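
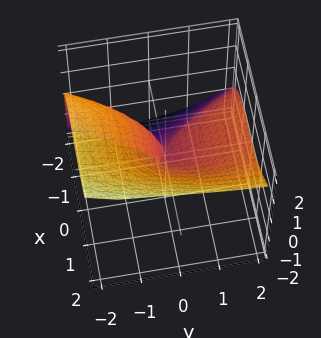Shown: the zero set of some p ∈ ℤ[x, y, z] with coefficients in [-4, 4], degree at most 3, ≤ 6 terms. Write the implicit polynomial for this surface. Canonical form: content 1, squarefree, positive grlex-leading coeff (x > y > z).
1. deg p = 3.
2. From the visible intercepts: one z-axis crossing is at z = 0; it meets the x-axis at x = 0 (among the integer gridlines); one y-axis crossing is at y = 0.
3. Together with the visible shape, these determine p as stated.

2*x^3 - y^2*z - 3*z^3 + 2*y^2 - 3*y*z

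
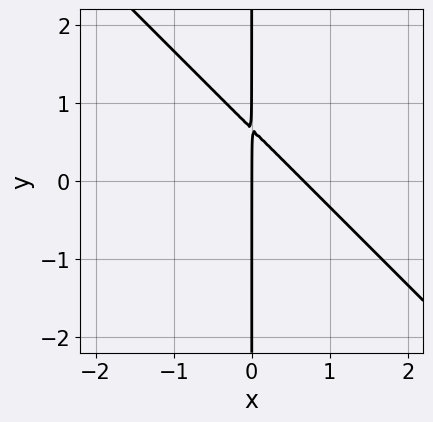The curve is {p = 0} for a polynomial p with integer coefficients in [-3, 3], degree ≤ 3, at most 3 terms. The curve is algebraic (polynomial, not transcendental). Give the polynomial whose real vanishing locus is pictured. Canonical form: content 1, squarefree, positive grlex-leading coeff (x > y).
1. deg p = 2. The shape is more complex than any degree-1 curve.
2. From the axis intercepts and sections: it crosses the x-axis at the gridline x = 0; the visible y-axis segment lies entirely on the curve.
3. Solving for integer coefficients yields p as stated.

3*x^2 + 3*x*y - 2*x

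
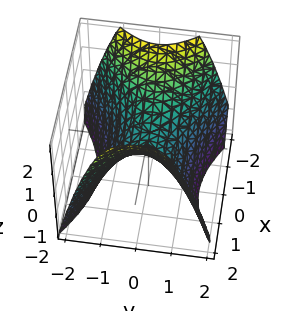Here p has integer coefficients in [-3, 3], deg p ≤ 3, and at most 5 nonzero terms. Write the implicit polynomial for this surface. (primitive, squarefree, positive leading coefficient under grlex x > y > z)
2*x^2 - 3*y^2 - 3*z

1. The degree is 2 — a hyperbolic paraboloid; a quadric.
2. Symmetries: mirror symmetry y ↦ −y ⇒ only even powers of y; the x ↦ −x reflection is a symmetry, so x appears only in even powers.
3. From the axis intercepts and sections: it meets the z-axis at z = 0 (among the integer gridlines); one y-axis crossing is at y = 0; it meets the x-axis at x = 0 (among the integer gridlines).
4. The integer polynomial consistent with all of this is the stated p.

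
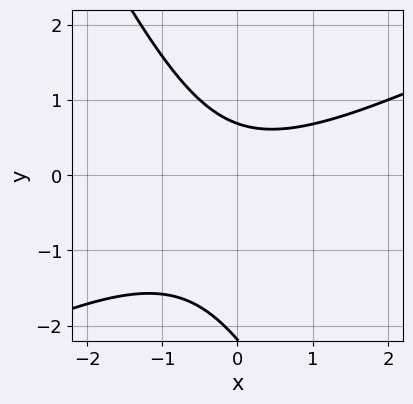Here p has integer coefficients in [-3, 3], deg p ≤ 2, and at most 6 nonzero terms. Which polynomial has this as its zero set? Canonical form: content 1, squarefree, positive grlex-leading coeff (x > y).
The degree is 2 — the shape is more complex than any degree-1 curve.
Checking where it meets the axes: no x-intercept at any integer in the box.
Together with the visible shape, these determine p as stated.

2*x^2 - 3*x*y - 2*y^2 - 3*y + 3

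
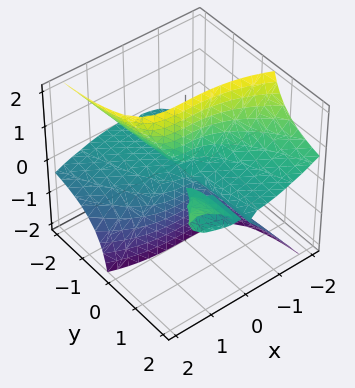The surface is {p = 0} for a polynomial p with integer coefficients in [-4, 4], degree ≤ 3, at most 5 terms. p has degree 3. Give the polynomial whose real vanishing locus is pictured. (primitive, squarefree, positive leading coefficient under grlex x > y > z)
x^3 - 3*x*y*z + 3*y*z^2

1. The picture has 3 separate pieces. Treating them together as one polynomial.
2. The degree is 3 — no degree-2 surface has this shape.
3. Checking where it meets the axes: it meets the x-axis at x = 0 (among the integer gridlines); the visible y-axis segment lies entirely on the surface; every point of the z-axis in the box is on the surface.
4. Putting this together gives p.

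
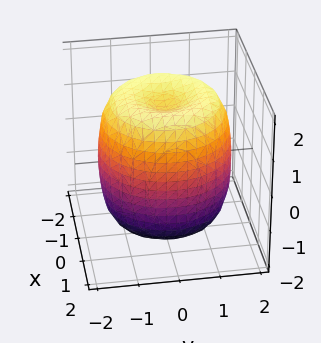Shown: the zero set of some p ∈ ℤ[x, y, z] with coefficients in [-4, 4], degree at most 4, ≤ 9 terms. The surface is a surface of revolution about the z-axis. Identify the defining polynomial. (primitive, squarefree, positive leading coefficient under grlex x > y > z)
1. deg p = 4. The shape is more complex than any degree-3 surface.
2. By symmetry, every cross-section ⟂ z is a circle, so x, y appear only via x² + y².
3. Against the integer gridlines: a circular section at z = 0 has radius between 1 and 2.
4. These observations pin down the coefficients.

x^4 + 2*x^2*y^2 + y^4 - 2*x^2 - 2*y^2 + z^2 - 2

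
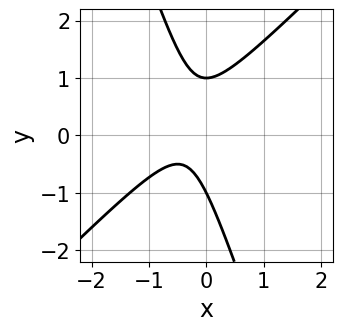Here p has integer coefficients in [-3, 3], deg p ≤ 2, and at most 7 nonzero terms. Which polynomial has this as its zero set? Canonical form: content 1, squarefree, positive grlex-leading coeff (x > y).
3*x^2 - 2*x*y - y^2 + 2*x + 1

deg p = 2. No degree-1 curve has this shape.
Observable constraints: the curve avoids every integer x-axis point in the box; the y-axis gridline crossings are at y ∈ {-1, 1}.
Putting this together gives p.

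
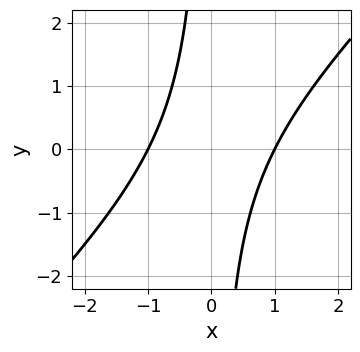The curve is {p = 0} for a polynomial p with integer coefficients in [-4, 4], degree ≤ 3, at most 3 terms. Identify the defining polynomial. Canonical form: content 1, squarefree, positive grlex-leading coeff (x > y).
x^2 - x*y - 1

(a) Degree: no degree-1 curve has this shape, so deg p = 2.
(b) From the axis intercepts and sections: among the integer gridlines, it crosses the x-axis at x ∈ {-1, 1}; it misses every integer gridline on the y-axis.
(c) Matching integer coefficients to the picture gives p.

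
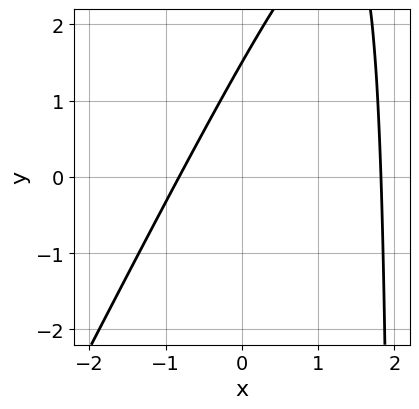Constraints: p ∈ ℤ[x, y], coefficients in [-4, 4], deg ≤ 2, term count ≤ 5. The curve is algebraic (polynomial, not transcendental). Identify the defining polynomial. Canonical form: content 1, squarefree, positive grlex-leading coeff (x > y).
1. deg p = 2. The shape is more complex than any degree-1 curve.
2. Solving for integer coefficients yields p as stated.

2*x^2 - x*y - 2*x + 2*y - 3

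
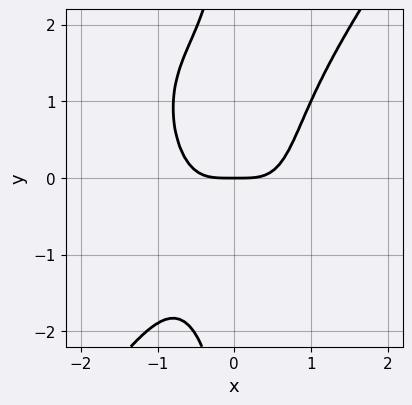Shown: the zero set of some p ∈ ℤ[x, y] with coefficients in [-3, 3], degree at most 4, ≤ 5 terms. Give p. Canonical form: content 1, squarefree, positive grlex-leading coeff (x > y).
1. Degree: no degree-3 curve has this shape, so deg p = 4.
2. Reading off the gridlines: it crosses the x-axis at the gridline x = 0; one y-axis crossing is at y = 0.
3. Solving for integer coefficients yields p as stated.

3*x^4 - x*y^3 - 2*y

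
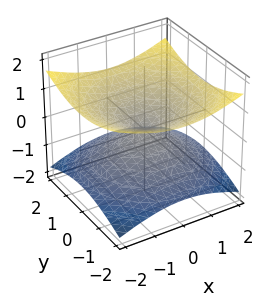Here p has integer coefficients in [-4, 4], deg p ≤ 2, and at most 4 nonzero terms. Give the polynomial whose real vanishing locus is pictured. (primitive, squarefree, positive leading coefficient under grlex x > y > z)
x^2 + y^2 - 3*z^2

(a) The degree is 2 — a double cone through the origin; a quadric.
(b) Symmetries: mirror symmetry z ↦ −z ⇒ only even powers of z; every cross-section ⟂ z is a circle, so x, y appear only via x² + y².
(c) Checking where it meets the axes: it meets the z-axis at z = 0 (among the integer gridlines); one y-axis crossing is at y = 0.
(d) Matching integer coefficients to the picture gives p.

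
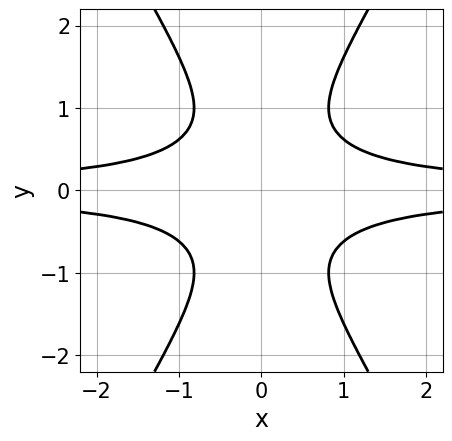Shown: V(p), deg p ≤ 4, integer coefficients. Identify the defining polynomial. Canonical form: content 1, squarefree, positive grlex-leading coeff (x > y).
Degree: no degree-3 curve has this shape, so deg p = 4.
Symmetries: it's symmetric under y → −y, forcing even powers of y; it's symmetric under x → −x, forcing even powers of x.
Reading off the gridlines: it misses every integer gridline on the y-axis; the curve avoids every integer x-axis point in the box.
Together with the visible shape, these determine p as stated.

3*x^2*y^2 - y^4 - 1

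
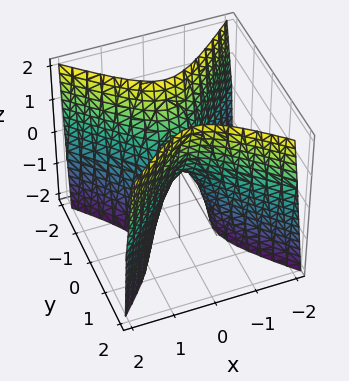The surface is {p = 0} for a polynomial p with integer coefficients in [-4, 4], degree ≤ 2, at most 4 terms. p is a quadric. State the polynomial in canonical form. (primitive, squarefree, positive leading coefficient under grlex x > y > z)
3*x^2 - 3*y^2 + z

First, degree: a saddle surface; a quadric, so deg p = 2.
Next, symmetries: the y ↦ −y reflection is a symmetry, so y appears only in even powers; the x ↦ −x reflection is a symmetry, so x appears only in even powers.
Next, checking where it meets the axes: it meets the y-axis at y = 0 (among the integer gridlines); one x-axis crossing is at x = 0.
Finally, fitting integer coefficients to these (and the overall shape) gives p.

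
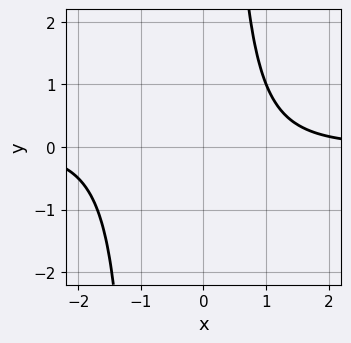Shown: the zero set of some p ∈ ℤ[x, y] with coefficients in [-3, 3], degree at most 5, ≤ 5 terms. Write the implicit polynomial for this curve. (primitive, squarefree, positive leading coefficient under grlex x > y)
x^3*y + x^2*y - 2

First, degree: a generic line meets the curve in up to 4 points, so deg p = 4.
Next, observable constraints: the curve avoids every integer y-axis point in the box; the curve avoids every integer x-axis point in the box.
Finally, these observations pin down the coefficients.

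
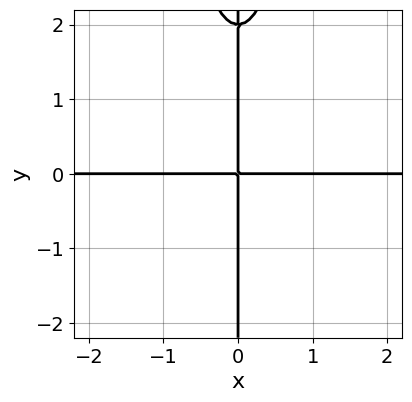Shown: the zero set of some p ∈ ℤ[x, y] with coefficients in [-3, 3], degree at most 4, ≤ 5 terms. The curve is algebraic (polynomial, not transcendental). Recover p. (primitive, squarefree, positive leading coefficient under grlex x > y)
(a) Degree: a generic line meets the curve in up to 4 points, so deg p = 4.
(b) From the visible intercepts: the visible y-axis segment lies entirely on the curve; every point of the x-axis in the box is on the curve.
(c) These observations pin down the coefficients.

3*x^3*y - x*y^2 + 2*x*y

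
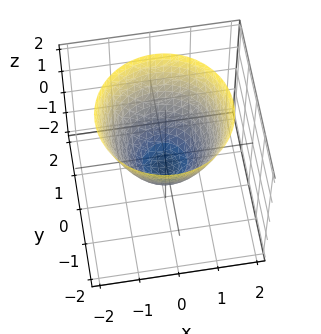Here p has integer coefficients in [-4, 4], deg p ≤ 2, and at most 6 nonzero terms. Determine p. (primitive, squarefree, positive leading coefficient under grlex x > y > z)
First, the degree is 2 — no degree-1 surface has this shape.
Next, symmetries: rotational symmetry about the z-axis ⇒ p depends on x, y only through x² + y².
Then, from the visible intercepts: a circular section at z = 2 has radius between 1 and 2.
Finally, the integer polynomial consistent with all of this is the stated p.

3*x^2 + 3*y^2 - 3*z - 2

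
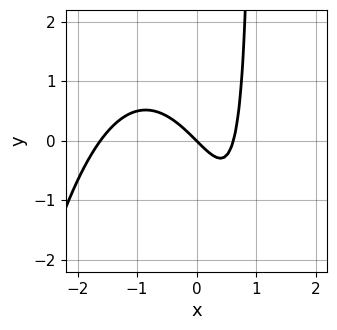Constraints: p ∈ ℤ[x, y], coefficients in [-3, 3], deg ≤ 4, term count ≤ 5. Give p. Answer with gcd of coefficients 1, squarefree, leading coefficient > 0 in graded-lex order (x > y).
x^3 + x^2 + x*y - x - y

(a) deg p = 3. No degree-2 curve has this shape.
(b) Checking where it meets the axes: one x-axis crossing is at x = 0; it crosses the y-axis at the gridline y = 0.
(c) Together with the visible shape, these determine p as stated.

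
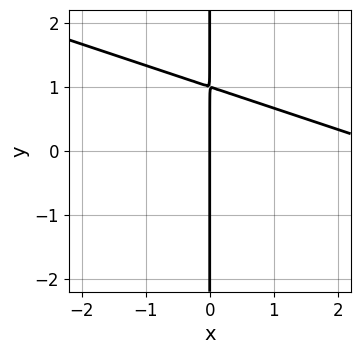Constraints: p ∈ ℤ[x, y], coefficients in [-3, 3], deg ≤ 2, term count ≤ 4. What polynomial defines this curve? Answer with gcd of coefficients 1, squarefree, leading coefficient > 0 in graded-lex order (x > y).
First, deg p = 2.
Then, from the axis intercepts and sections: it meets the x-axis at x = 0 (among the integer gridlines); the visible y-axis segment lies entirely on the curve.
Finally, matching integer coefficients to the picture gives p.

x^2 + 3*x*y - 3*x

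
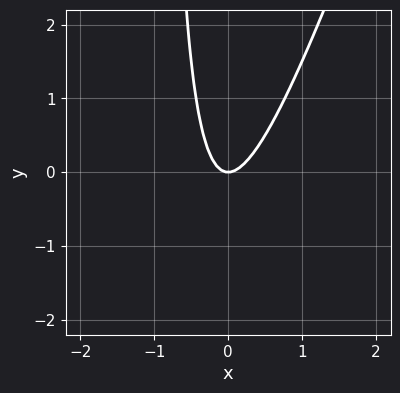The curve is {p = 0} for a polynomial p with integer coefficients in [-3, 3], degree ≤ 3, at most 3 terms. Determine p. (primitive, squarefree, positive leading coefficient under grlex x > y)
3*x^2 - x*y - y

The degree is 2 — no degree-1 curve has this shape.
Checking where it meets the axes: one x-axis crossing is at x = 0; one y-axis crossing is at y = 0.
These observations pin down the coefficients.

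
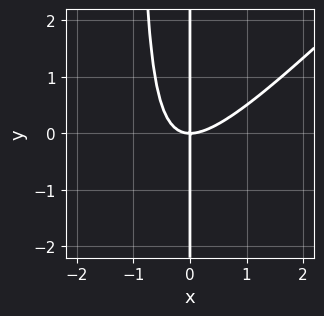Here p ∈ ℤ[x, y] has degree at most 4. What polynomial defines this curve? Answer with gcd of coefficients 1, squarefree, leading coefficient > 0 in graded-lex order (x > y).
1. deg p = 3. The shape is more complex than any degree-2 curve.
2. Reading off the gridlines: every point of the y-axis in the box is on the curve; it meets the x-axis at x = 0 (among the integer gridlines).
3. Solving for integer coefficients yields p as stated.

x^3 - x^2*y - x*y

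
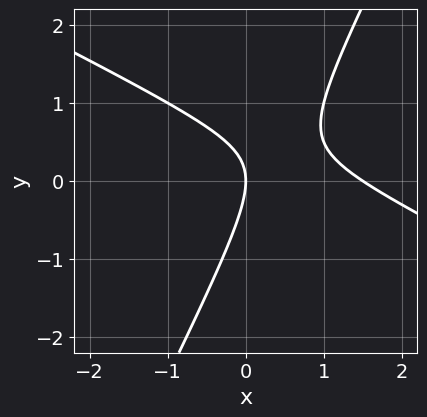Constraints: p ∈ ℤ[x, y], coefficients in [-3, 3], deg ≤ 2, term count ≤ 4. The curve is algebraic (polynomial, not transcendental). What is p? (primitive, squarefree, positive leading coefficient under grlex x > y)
deg p = 2. No degree-1 curve has this shape.
Checking where it meets the axes: one y-axis crossing is at y = 0; it meets the x-axis at x = 0 (among the integer gridlines).
Together with the visible shape, these determine p as stated.

2*x^2 + 3*x*y - 2*y^2 - 3*x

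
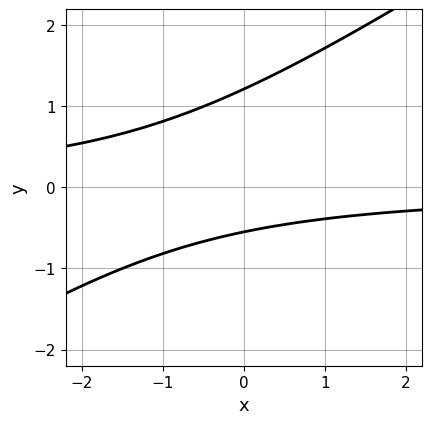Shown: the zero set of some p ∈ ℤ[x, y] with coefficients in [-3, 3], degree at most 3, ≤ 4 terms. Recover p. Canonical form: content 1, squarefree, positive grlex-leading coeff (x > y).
2*x*y - 3*y^2 + 2*y + 2

deg p = 2. A generic line meets the curve in up to 2 points.
Checking where it meets the axes: no x-intercept at any integer in the box.
Solving for integer coefficients yields p as stated.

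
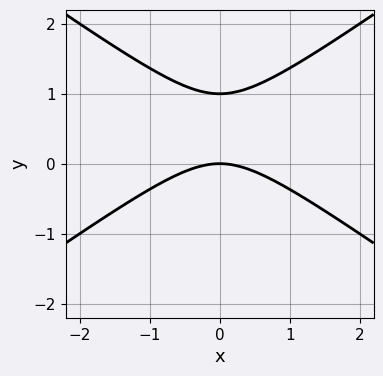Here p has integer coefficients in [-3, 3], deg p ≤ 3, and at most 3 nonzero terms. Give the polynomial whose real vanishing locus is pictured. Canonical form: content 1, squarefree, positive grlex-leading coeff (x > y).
First, degree: no degree-1 curve has this shape, so deg p = 2.
Then, symmetries: mirror symmetry x ↦ −x ⇒ only even powers of x.
Then, against the integer gridlines: among the integer gridlines, it crosses the y-axis at y ∈ {0, 1}; it meets the x-axis at x = 0 (among the integer gridlines).
Finally, solving for integer coefficients yields p as stated.

x^2 - 2*y^2 + 2*y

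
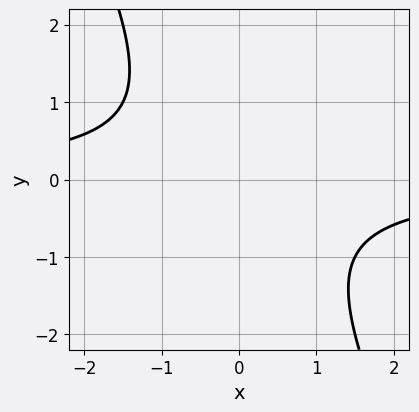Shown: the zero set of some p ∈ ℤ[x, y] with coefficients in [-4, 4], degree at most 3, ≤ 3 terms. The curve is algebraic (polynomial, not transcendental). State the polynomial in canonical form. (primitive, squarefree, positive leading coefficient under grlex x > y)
2*x*y + y^2 + 2

1. Degree: a generic line meets the curve in up to 2 points, so deg p = 2.
2. Checking where it meets the axes: no x-intercept at any integer in the box; no y-intercept at any integer in the box.
3. Putting this together gives p.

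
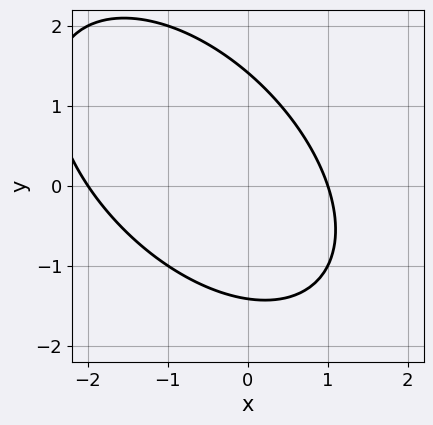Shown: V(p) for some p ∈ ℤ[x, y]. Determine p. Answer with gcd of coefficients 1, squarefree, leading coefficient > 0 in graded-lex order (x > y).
(a) deg p = 2. No degree-1 curve has this shape.
(b) Against the integer gridlines: among the integer gridlines, it crosses the x-axis at x ∈ {-2, 1}.
(c) These observations pin down the coefficients.

x^2 + x*y + y^2 + x - 2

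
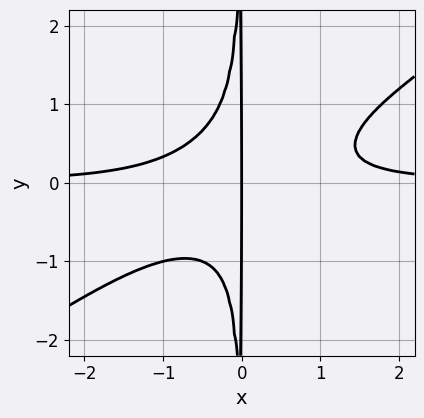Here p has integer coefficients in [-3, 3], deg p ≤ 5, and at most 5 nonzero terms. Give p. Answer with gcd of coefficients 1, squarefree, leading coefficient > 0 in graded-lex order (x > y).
2*x^3*y - 3*x^2*y^2 - x

1. The degree is 4 — no degree-3 curve has this shape.
2. Reading off the gridlines: the visible y-axis segment lies entirely on the curve; it crosses the x-axis at the gridline x = 0.
3. These observations pin down the coefficients.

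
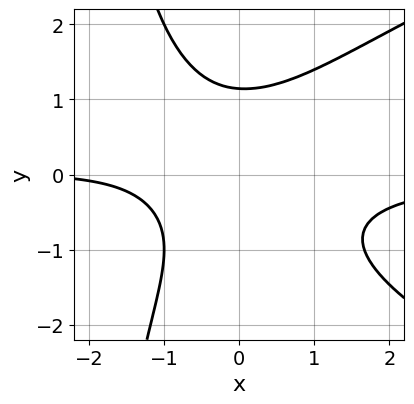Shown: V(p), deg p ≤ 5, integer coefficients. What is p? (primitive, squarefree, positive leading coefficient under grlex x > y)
1. The degree is 4 — a generic line meets the curve in up to 4 points.
2. Against the integer gridlines: the curve avoids every integer x-axis point in the box.
3. Solving for integer coefficients yields p as stated.

x*y^3 - 3*x^2*y + 2*y^3 - x - 3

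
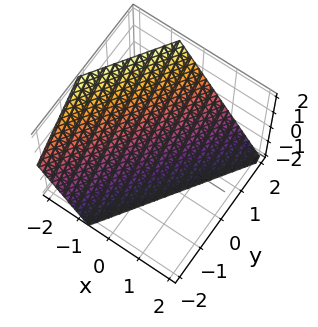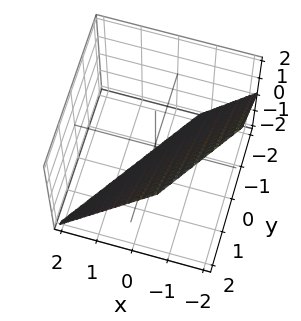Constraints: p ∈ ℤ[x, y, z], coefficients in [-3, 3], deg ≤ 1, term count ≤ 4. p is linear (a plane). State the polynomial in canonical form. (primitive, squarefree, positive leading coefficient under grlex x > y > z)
3*x - 2*y + 2*z + 2

First, the degree is 1 — every cross-section is a straight line — this is a plane.
Next, reading off the gridlines: it meets the y-axis at y = 1 (among the integer gridlines); one z-axis crossing is at z = -1.
Finally, matching integer coefficients to the picture gives p.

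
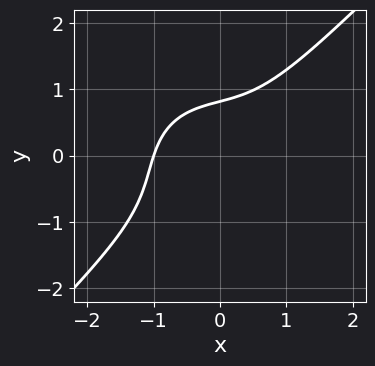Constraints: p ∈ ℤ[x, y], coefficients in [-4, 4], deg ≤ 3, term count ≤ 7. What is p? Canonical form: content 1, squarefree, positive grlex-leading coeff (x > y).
3*x^3 - 3*y^3 + 3*x*y - 2*y^2 + 3

1. Degree: no degree-2 curve has this shape, so deg p = 3.
2. Checking where it meets the axes: it crosses the x-axis at the gridline x = -1.
3. Fitting integer coefficients to these (and the overall shape) gives p.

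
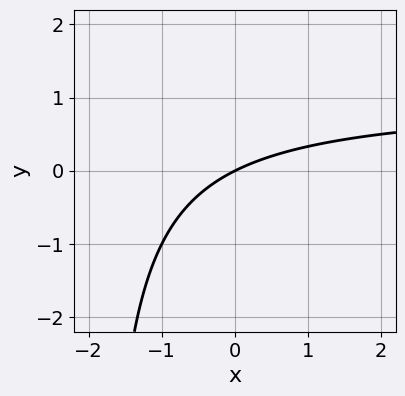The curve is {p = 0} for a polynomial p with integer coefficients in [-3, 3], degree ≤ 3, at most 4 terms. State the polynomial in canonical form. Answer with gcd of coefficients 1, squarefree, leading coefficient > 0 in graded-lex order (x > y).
x*y - x + 2*y

deg p = 2. No degree-1 curve has this shape.
Checking where it meets the axes: one y-axis crossing is at y = 0; it meets the x-axis at x = 0 (among the integer gridlines).
These observations pin down the coefficients.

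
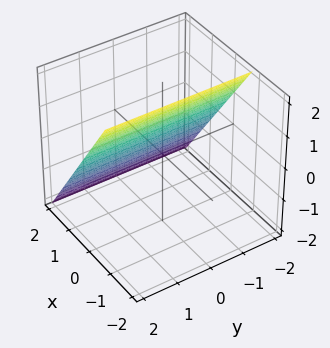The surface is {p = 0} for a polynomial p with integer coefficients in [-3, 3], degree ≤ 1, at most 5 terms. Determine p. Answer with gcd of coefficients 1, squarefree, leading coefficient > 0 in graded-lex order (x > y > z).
1. Degree: the surface is flat (a plane), so deg p = 1.
2. From the axis intercepts and sections: no y-intercept at any integer in the box; one z-axis crossing is at z = 1.
3. Putting this together gives p.

3*x + 2*z - 2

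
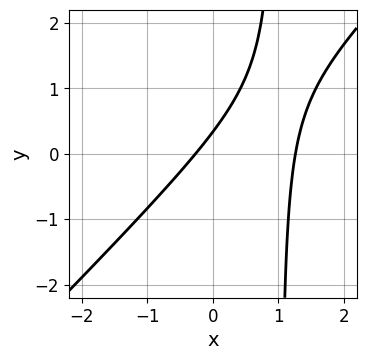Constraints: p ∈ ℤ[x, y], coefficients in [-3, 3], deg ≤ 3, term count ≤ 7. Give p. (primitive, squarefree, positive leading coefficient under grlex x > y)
First, the degree is 2 — the shape is more complex than any degree-1 curve.
Finally, the integer polynomial consistent with all of this is the stated p.

3*x^2 - 3*x*y - 3*x + 3*y - 1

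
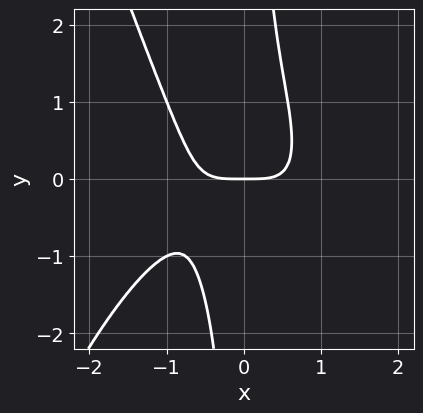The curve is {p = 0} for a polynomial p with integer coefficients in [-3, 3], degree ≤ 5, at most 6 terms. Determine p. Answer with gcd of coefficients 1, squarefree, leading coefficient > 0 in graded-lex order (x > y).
1. deg p = 4. The shape is more complex than any degree-3 curve.
2. Against the integer gridlines: it crosses the y-axis at the gridline y = 0; one x-axis crossing is at x = 0.
3. Together with the visible shape, these determine p as stated.

x^4 + x^2*y + x*y^2 - y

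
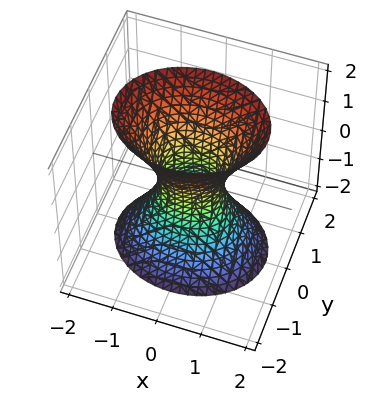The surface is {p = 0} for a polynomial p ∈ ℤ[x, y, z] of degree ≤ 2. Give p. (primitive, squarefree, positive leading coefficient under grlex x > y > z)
2*x^2 + 3*y^2 - z^2 - 1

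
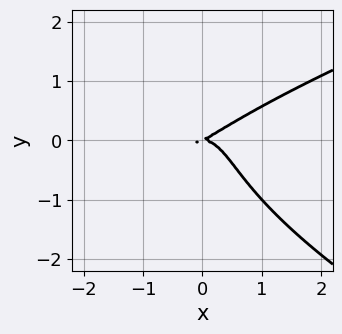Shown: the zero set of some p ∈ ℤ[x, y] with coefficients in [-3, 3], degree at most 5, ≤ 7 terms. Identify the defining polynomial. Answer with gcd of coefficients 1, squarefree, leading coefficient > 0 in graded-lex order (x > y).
The degree is 4 — a generic line meets the curve in up to 4 points.
Observable constraints: it crosses the x-axis at the gridline x = 0; one y-axis crossing is at y = 0.
Together with the visible shape, these determine p as stated.

2*y^4 - 2*x^3 + 3*x^2*y - x*y + 2*y^2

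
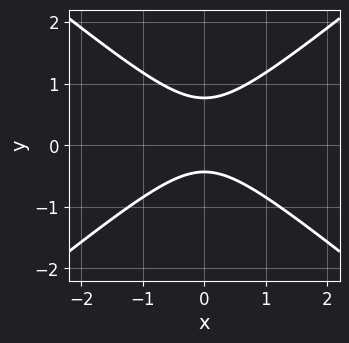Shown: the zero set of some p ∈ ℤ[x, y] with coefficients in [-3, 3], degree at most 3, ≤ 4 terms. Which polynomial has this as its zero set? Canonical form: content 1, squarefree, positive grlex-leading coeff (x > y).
2*x^2 - 3*y^2 + y + 1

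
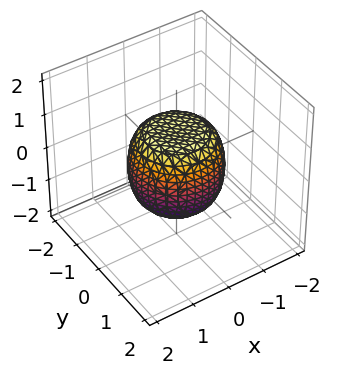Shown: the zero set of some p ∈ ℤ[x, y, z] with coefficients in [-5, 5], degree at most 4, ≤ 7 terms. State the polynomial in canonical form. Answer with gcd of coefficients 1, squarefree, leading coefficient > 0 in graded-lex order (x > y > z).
First, deg p = 4. The shape is more complex than any degree-3 surface.
Next, by symmetry, the z-axis is an axis of rotation, so x and y enter only as x² + y².
Next, against the integer gridlines: a circular section at z = 1 has radius between 0 and 1; the z-axis gridline crossings are at z ∈ {-1, 1}.
Finally, these observations pin down the coefficients.

2*x^4 + 4*x^2*y^2 + 2*y^4 - x^2 - y^2 + 2*z^2 - 2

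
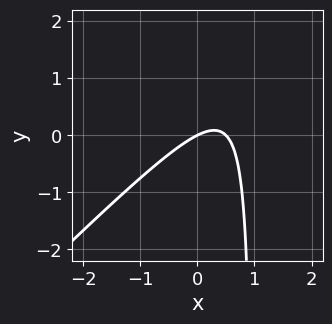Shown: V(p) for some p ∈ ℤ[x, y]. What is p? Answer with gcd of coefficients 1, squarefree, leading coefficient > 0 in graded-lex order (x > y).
2*x^2 - 2*x*y - x + 2*y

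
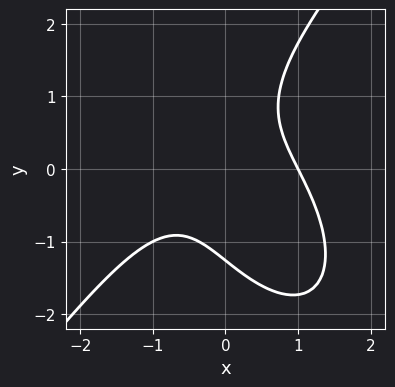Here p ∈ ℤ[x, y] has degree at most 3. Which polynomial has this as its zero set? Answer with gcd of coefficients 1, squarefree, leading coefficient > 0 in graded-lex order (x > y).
1. Degree: a generic line meets the curve in up to 3 points, so deg p = 3.
2. From the axis intercepts and sections: it crosses the x-axis at the gridline x = 1.
3. The integer polynomial consistent with all of this is the stated p.

2*x^3 - y^3 + 3*x*y - 2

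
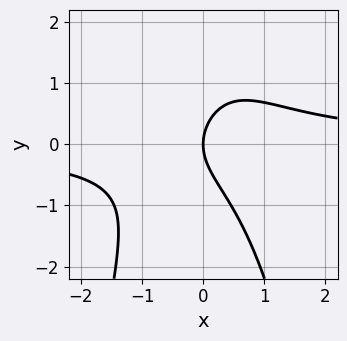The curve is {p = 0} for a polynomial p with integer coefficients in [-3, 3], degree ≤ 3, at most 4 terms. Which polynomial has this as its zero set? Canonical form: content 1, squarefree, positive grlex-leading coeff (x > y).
3*x^2*y + 2*y^2 - 3*x

(a) The degree is 3 — no degree-2 curve has this shape.
(b) Against the integer gridlines: it meets the x-axis at x = 0 (among the integer gridlines); it crosses the y-axis at the gridline y = 0.
(c) Assembling these constraints gives the stated polynomial.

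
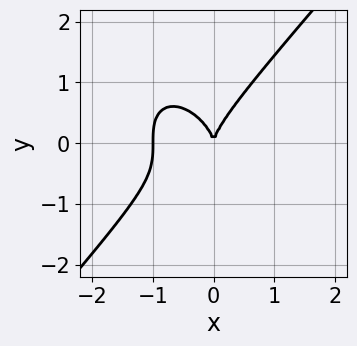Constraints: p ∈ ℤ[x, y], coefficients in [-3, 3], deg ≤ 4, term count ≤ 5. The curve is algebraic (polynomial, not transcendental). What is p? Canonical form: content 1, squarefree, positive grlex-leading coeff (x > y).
deg p = 3. The shape is more complex than any degree-2 curve.
From the visible intercepts: it meets the y-axis at y = 0 (among the integer gridlines); the x-axis gridline crossings are at x ∈ {-1, 0}.
Fitting integer coefficients to these (and the overall shape) gives p.

3*x^3 - 2*y^3 + 3*x^2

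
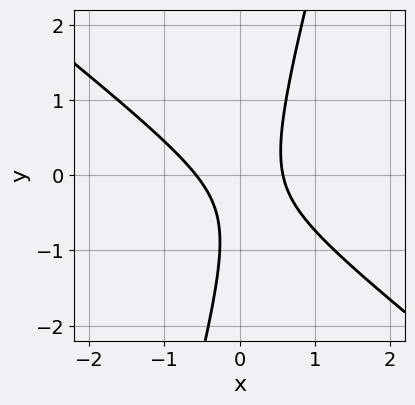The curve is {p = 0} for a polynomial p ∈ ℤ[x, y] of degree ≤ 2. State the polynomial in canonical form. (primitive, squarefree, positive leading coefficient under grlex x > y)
1. The degree is 2 — a generic line meets the curve in up to 2 points.
2. Reading off the gridlines: it misses every integer gridline on the y-axis.
3. Fitting integer coefficients to these (and the overall shape) gives p.

3*x^2 + 3*x*y - y^2 - y - 1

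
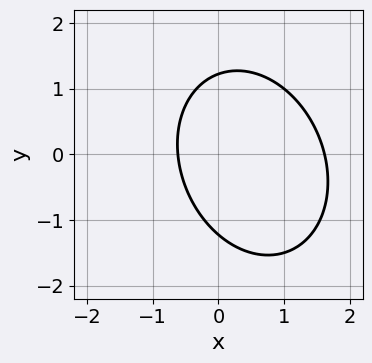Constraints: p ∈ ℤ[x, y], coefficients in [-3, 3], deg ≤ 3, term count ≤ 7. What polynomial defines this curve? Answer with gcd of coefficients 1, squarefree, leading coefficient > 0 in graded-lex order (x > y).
3*x^2 + x*y + 2*y^2 - 3*x - 3

(a) The degree is 2 — a generic line meets the curve in up to 2 points.
(b) Matching integer coefficients to the picture gives p.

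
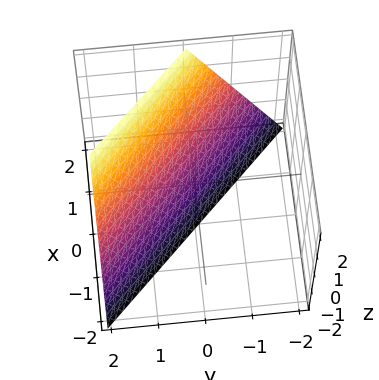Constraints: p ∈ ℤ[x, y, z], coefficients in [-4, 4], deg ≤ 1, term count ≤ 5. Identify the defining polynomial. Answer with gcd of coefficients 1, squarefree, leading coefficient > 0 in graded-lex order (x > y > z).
(a) deg p = 1. The surface is flat (a plane).
(b) From the visible intercepts: it meets the z-axis at z = -2 (among the integer gridlines); it meets the x-axis at x = 1 (among the integer gridlines); one y-axis crossing is at y = 1.
(c) Solving for integer coefficients yields p as stated.

2*x + 2*y - z - 2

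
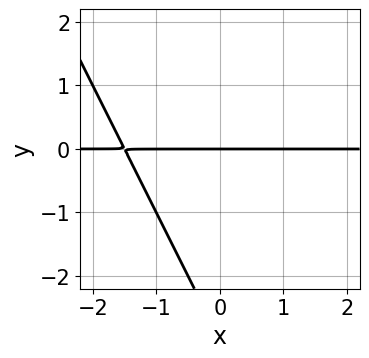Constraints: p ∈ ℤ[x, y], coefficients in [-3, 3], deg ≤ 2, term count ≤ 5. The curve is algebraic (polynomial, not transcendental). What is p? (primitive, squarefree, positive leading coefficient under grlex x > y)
2*x*y + y^2 + 3*y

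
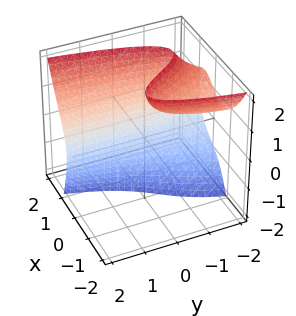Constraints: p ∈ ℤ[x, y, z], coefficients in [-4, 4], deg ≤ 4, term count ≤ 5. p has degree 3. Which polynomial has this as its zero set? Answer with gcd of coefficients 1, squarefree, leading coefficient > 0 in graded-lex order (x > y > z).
3*x^3 - y*z^2 - 3*x*z - 2

First, the degree is 3 — no degree-2 surface has this shape.
Next, reading off the gridlines: no y-intercept at any integer in the box; no z-intercept at any integer in the box.
Finally, the integer polynomial consistent with all of this is the stated p.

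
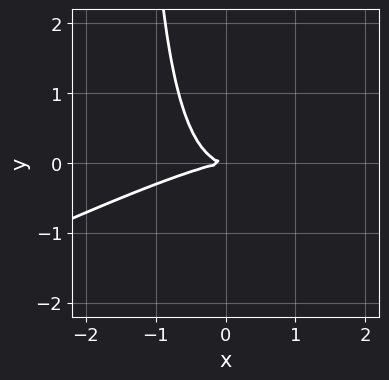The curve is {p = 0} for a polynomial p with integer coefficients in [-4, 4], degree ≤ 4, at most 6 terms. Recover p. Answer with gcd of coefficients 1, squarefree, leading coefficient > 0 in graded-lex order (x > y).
x^3 - 3*x^2*y + 2*x*y^2 + 3*y^2

1. Degree: a generic line meets the curve in up to 3 points, so deg p = 3.
2. Observable constraints: one y-axis crossing is at y = 0; it crosses the x-axis at the gridline x = 0.
3. Putting this together gives p.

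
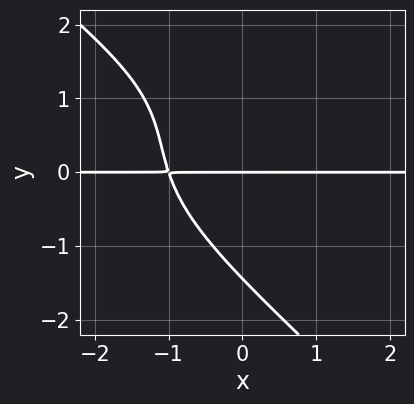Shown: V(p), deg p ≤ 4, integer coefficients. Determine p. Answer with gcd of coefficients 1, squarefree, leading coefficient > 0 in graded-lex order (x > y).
x*y^3 + y^4 - x*y^2 + 3*x*y + 3*y

1. The degree is 4 — a generic line meets the curve in up to 4 points.
2. Reading off the gridlines: it meets the y-axis at y = 0 (among the integer gridlines); every point of the x-axis in the box is on the curve.
3. These observations pin down the coefficients.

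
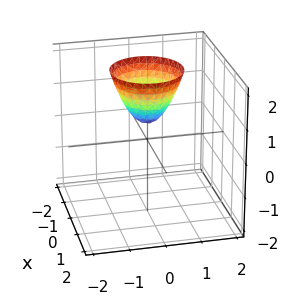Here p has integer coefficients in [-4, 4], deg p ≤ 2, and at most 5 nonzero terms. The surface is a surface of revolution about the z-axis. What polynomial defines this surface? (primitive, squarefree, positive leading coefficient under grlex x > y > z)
Degree: the shape is more complex than any degree-1 surface, so deg p = 2.
By symmetry, the z-axis is an axis of rotation, so x and y enter only as x² + y².
From the axis intercepts and sections: no x-intercept at any integer in the box; the surface avoids every integer y-axis point in the box; a circular section at z = 1 has radius between 0 and 1.
Solving for integer coefficients yields p as stated.

3*x^2 + 3*y^2 - 2*z + 1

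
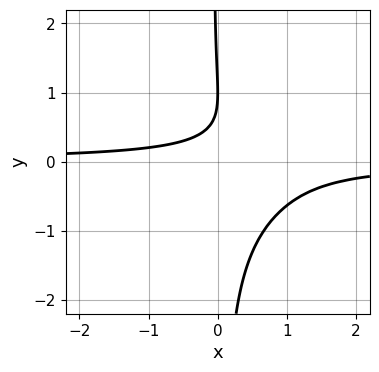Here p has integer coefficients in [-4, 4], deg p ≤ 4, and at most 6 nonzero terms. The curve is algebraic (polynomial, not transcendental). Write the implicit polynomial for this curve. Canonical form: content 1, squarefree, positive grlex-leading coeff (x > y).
3*x*y^3 + 3*x*y + y^2 - 2*y + 1

(a) The degree is 4 — the shape is more complex than any degree-3 curve.
(b) Observable constraints: it crosses the y-axis at the gridline y = 1; the curve avoids every integer x-axis point in the box.
(c) Assembling these constraints gives the stated polynomial.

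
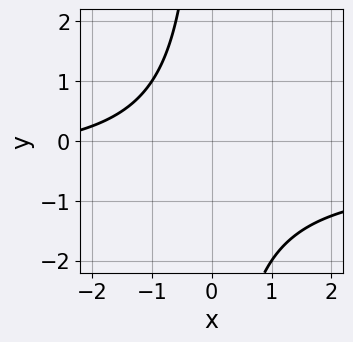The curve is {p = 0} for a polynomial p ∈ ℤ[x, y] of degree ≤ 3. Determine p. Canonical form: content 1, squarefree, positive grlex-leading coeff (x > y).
2*x*y + x + 3

Degree: no degree-1 curve has this shape, so deg p = 2.
Checking where it meets the axes: it misses every integer gridline on the y-axis; no x-intercept at any integer in the box.
Solving for integer coefficients yields p as stated.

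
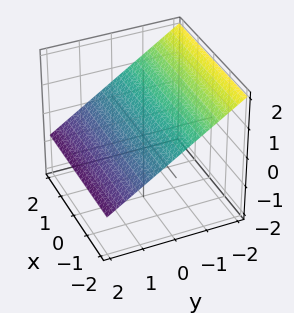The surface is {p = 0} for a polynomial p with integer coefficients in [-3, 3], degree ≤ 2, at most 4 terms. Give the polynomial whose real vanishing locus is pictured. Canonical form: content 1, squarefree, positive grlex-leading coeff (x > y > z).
2*y + 3*z - 2

First, degree: every cross-section is a straight line — this is a plane, so deg p = 1.
Next, checking where it meets the axes: no x-intercept at any integer in the box; one y-axis crossing is at y = 1.
Finally, matching integer coefficients to the picture gives p.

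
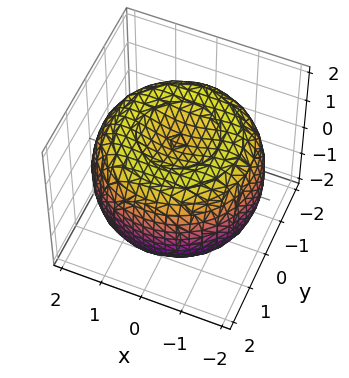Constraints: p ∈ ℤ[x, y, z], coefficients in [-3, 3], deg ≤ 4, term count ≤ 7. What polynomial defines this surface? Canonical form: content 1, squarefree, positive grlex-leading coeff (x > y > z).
x^4 + 2*x^2*y^2 + y^4 - 3*x^2 - 3*y^2 + 3*z^2 - 3

1. The degree is 4 — a generic line meets the surface in up to 4 points.
2. Symmetry: the surface is invariant under rotation about z: p = q(x² + y², z).
3. From the visible intercepts: among the integer gridlines, it crosses the z-axis at z ∈ {-1, 1}; a circular section at z = 0 has radius between 1 and 2.
4. Solving for integer coefficients yields p as stated.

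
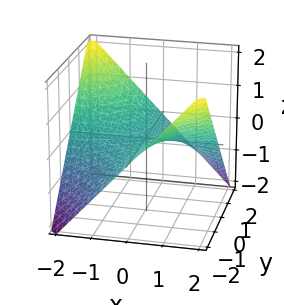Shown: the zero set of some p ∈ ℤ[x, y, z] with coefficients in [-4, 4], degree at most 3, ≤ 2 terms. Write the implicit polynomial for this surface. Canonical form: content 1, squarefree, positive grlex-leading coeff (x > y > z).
(a) Degree: a hyperbolic paraboloid; a quadric, so deg p = 2.
(b) From the axis intercepts and sections: it meets the z-axis at z = 0 (among the integer gridlines); every point of the y-axis in the box is on the surface; the visible x-axis segment lies entirely on the surface.
(c) Putting this together gives p.

x*y + 2*z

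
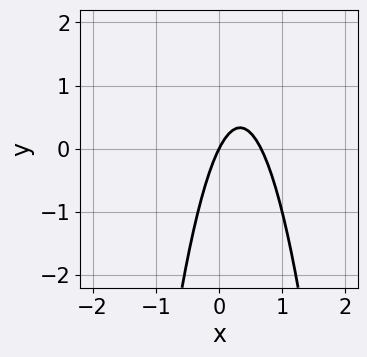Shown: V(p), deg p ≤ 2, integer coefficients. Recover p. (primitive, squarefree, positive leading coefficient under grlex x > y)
3*x^2 - 2*x + y

(a) deg p = 2. No degree-1 curve has this shape.
(b) Against the integer gridlines: it meets the x-axis at x = 0 (among the integer gridlines); it meets the y-axis at y = 0 (among the integer gridlines).
(c) Assembling these constraints gives the stated polynomial.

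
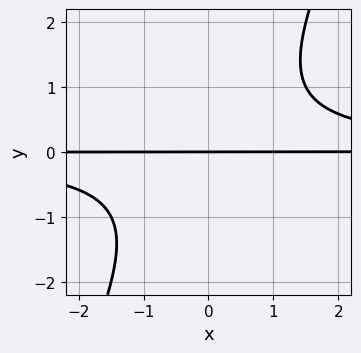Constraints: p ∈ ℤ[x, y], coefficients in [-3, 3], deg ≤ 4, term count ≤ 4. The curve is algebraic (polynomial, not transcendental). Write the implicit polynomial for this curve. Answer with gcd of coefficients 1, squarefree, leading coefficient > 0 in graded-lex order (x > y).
(a) deg p = 3. The shape is more complex than any degree-2 curve.
(b) Observable constraints: one y-axis crossing is at y = 0; the visible x-axis segment lies entirely on the curve.
(c) Fitting integer coefficients to these (and the overall shape) gives p.

2*x*y^2 - y^3 - 2*y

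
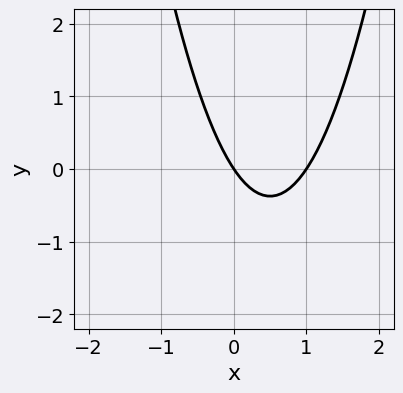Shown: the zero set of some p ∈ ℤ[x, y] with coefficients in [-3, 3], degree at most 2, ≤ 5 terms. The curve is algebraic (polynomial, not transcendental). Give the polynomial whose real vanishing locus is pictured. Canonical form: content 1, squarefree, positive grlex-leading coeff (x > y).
3*x^2 - 3*x - 2*y

Degree: the shape is more complex than any degree-1 curve, so deg p = 2.
From the axis intercepts and sections: among the integer gridlines, it crosses the x-axis at x ∈ {0, 1}; it crosses the y-axis at the gridline y = 0.
Solving for integer coefficients yields p as stated.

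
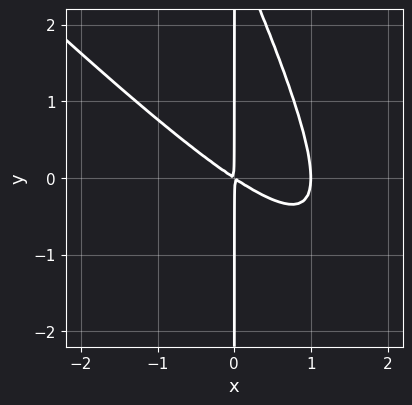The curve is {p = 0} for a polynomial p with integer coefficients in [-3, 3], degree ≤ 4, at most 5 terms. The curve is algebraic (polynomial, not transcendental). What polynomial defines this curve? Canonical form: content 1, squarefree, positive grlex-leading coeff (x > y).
deg p = 3. No degree-2 curve has this shape.
Observable constraints: it meets the x-axis at x = 1 (among the integer gridlines); every point of the y-axis in the box is on the curve.
Assembling these constraints gives the stated polynomial.

2*x^3 + 3*x^2*y + x*y^2 - 2*x^2 - 3*x*y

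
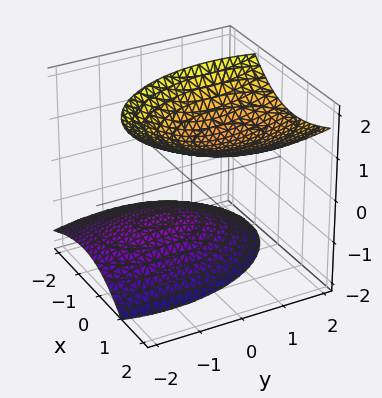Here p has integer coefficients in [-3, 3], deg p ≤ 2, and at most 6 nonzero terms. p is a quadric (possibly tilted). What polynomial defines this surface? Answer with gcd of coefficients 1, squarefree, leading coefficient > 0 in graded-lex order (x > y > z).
2*x^2 - 2*x*z + y^2 - y*z - 2*z^2 + 3

(a) There are 2 components. Treating them together as one polynomial.
(b) deg p = 2. The shape is more complex than any degree-1 surface.
(c) Observable constraints: it misses every integer gridline on the x-axis; the surface avoids every integer y-axis point in the box.
(d) Together with the visible shape, these determine p as stated.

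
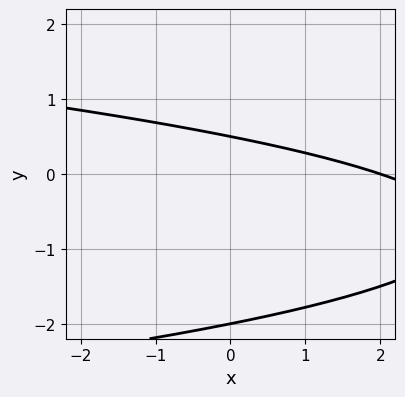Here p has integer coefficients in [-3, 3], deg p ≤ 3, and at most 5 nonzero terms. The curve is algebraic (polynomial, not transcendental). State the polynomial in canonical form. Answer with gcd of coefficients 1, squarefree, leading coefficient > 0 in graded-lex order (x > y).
First, deg p = 2. No degree-1 curve has this shape.
Next, from the axis intercepts and sections: it meets the x-axis at x = 2 (among the integer gridlines); one y-axis crossing is at y = -2.
Finally, putting this together gives p.

2*y^2 + x + 3*y - 2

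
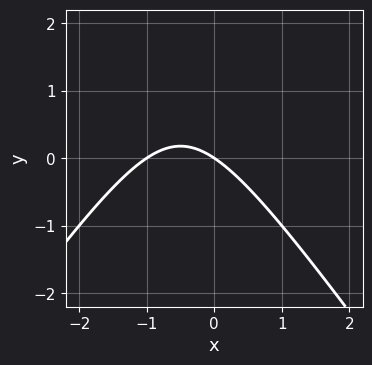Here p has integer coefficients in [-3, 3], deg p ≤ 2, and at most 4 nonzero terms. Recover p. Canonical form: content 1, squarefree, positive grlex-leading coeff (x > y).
(a) Degree: the shape is more complex than any degree-1 curve, so deg p = 2.
(b) Against the integer gridlines: among the integer gridlines, it crosses the x-axis at x ∈ {-1, 0}; one y-axis crossing is at y = 0.
(c) Solving for integer coefficients yields p as stated.

2*x^2 - y^2 + 2*x + 3*y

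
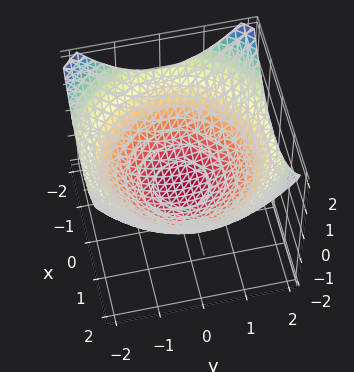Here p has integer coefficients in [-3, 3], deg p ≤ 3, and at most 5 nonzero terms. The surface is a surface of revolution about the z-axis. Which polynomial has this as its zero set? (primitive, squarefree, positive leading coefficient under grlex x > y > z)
1. The degree is 2 — no degree-1 surface has this shape.
2. Symmetry: every cross-section ⟂ z is a circle, so x, y appear only via x² + y².
3. Reading off the gridlines: a circular section at z = 0 has radius between 1 and 2.
4. Putting this together gives p.

x^2 + y^2 - 3*z - 2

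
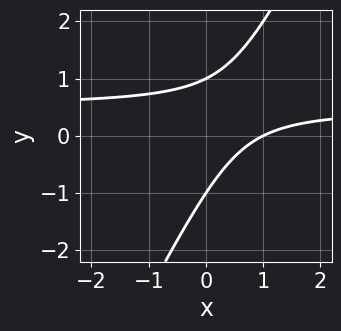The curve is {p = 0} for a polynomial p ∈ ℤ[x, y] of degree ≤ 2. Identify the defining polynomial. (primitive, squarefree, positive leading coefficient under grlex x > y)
2*x*y - y^2 - x + 1

deg p = 2. The shape is more complex than any degree-1 curve.
From the visible intercepts: it meets the x-axis at x = 1 (among the integer gridlines); the y-axis gridline crossings are at y ∈ {-1, 1}.
Assembling these constraints gives the stated polynomial.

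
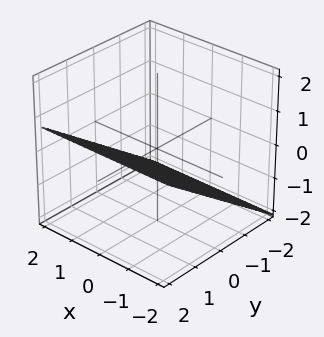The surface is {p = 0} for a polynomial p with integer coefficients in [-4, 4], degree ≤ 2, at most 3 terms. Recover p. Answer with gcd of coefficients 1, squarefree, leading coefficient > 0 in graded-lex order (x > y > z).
2*y - 3*z - 2

1. Degree: every cross-section is a straight line — this is a plane, so deg p = 1.
2. Against the integer gridlines: it misses every integer gridline on the x-axis; one y-axis crossing is at y = 1.
3. These observations pin down the coefficients.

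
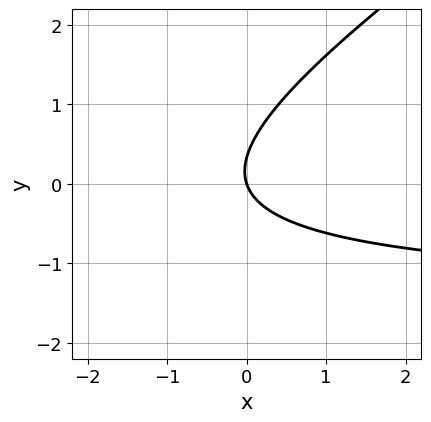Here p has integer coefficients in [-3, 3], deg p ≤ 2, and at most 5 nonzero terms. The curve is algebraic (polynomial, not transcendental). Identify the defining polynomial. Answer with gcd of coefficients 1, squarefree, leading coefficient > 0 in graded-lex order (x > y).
2*x*y - 3*y^2 + 3*x + y

1. The degree is 2 — the shape is more complex than any degree-1 curve.
2. Observable constraints: one y-axis crossing is at y = 0; it meets the x-axis at x = 0 (among the integer gridlines).
3. These observations pin down the coefficients.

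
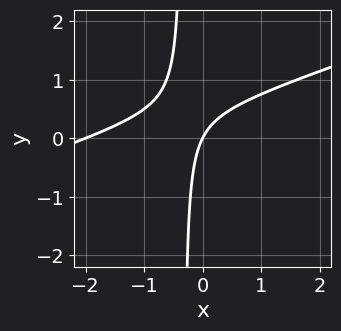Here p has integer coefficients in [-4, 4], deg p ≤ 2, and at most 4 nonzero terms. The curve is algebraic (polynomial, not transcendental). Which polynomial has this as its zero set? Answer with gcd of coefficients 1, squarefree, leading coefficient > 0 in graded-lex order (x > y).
x^2 - 3*x*y + 2*x - y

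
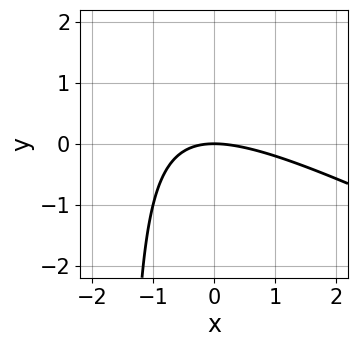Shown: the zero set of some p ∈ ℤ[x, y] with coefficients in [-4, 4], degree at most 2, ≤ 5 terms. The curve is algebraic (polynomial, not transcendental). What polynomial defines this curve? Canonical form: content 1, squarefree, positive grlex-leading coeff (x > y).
First, the degree is 2 — a generic line meets the curve in up to 2 points.
Then, checking where it meets the axes: it meets the y-axis at y = 0 (among the integer gridlines); it meets the x-axis at x = 0 (among the integer gridlines).
Finally, solving for integer coefficients yields p as stated.

x^2 + 2*x*y + 3*y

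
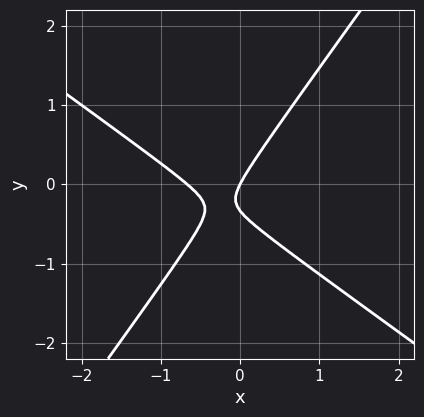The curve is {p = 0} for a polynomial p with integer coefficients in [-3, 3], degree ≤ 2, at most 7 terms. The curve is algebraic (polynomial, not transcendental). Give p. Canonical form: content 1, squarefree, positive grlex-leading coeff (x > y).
(a) deg p = 2.
(b) Observable constraints: it meets the y-axis at y = 0 (among the integer gridlines); it crosses the x-axis at the gridline x = 0.
(c) Assembling these constraints gives the stated polynomial.

3*x^2 + 2*x*y - 3*y^2 + 2*x - y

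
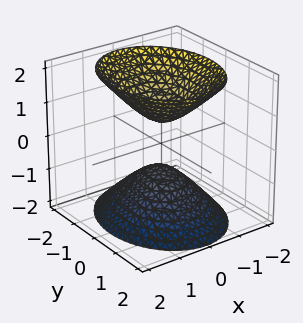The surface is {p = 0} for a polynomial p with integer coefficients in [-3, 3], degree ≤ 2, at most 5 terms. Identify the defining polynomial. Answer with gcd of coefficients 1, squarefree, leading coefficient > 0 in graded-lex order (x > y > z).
3*x^2 + 2*y^2 - 2*z^2 + 1

(a) I count 2 distinct pieces. They look like related sheets of one shape, so recover p as a whole.
(b) Degree: two sheets facing apart; a quadric, so deg p = 2.
(c) Symmetries: it's symmetric under z → −z, forcing even powers of z; it's symmetric under y → −y, forcing even powers of y; the x ↦ −x reflection is a symmetry, so x appears only in even powers.
(d) From the axis intercepts and sections: the surface avoids every integer y-axis point in the box; no x-intercept at any integer in the box.
(e) The integer polynomial consistent with all of this is the stated p.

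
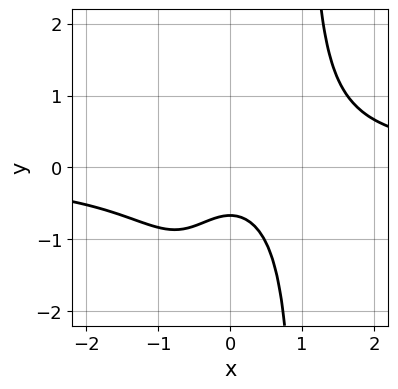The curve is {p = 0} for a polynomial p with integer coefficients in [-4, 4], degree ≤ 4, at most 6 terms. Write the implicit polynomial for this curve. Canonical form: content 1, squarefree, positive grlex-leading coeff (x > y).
3*x^3*y - 3*x^2 - 3*y - 2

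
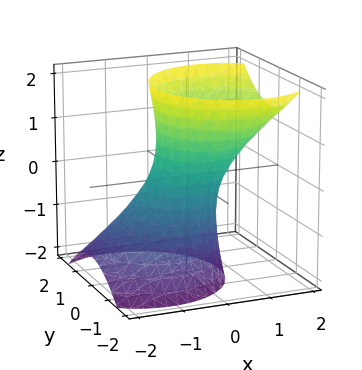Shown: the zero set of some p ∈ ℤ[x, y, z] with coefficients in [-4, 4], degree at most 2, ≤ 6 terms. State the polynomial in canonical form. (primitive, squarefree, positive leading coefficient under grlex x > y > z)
1. deg p = 2. The shape is more complex than any degree-1 surface.
2. From the visible intercepts: it misses every integer gridline on the z-axis.
3. Matching integer coefficients to the picture gives p.

3*x^2 - 3*x*z + 3*y^2 - z^2 - 2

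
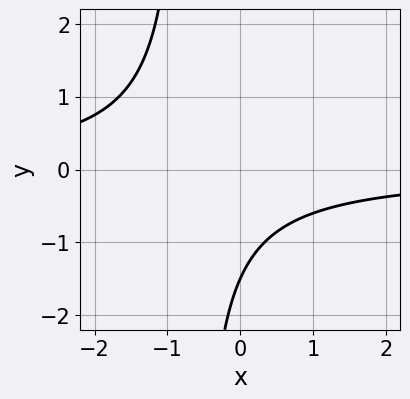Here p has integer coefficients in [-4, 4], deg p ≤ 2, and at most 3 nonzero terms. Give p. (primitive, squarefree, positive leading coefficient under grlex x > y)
deg p = 2. A generic line meets the curve in up to 2 points.
Observable constraints: the curve avoids every integer x-axis point in the box.
These observations pin down the coefficients.

3*x*y + 2*y + 3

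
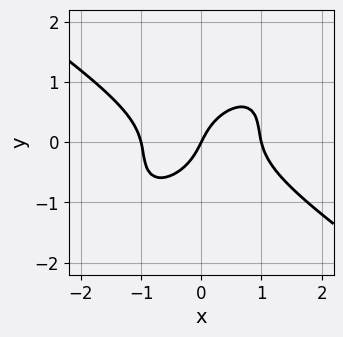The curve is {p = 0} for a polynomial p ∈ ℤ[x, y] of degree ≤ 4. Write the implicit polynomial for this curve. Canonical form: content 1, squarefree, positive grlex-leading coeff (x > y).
2*x^3 - 2*x*y^2 + 3*y^3 - 2*x + y

Degree: no degree-2 curve has this shape, so deg p = 3.
From the visible intercepts: among the integer gridlines, it crosses the x-axis at x ∈ {-1, 0, 1}; it crosses the y-axis at the gridline y = 0.
The integer polynomial consistent with all of this is the stated p.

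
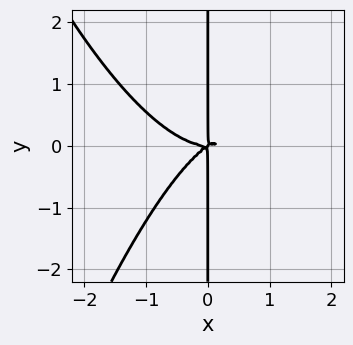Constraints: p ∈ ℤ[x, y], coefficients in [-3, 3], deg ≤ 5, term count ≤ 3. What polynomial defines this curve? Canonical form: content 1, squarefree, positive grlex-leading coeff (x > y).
2*x^4 - 2*x^2*y + 3*x*y^2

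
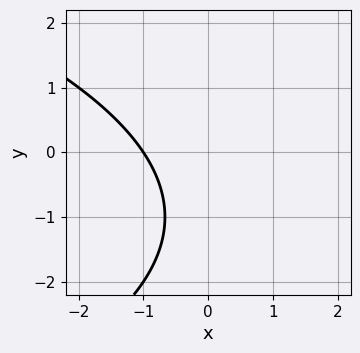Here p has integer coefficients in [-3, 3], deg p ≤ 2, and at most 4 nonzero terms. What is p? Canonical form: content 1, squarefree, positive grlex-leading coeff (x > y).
Degree: the shape is more complex than any degree-1 curve, so deg p = 2.
Checking where it meets the axes: it crosses the x-axis at the gridline x = -1; no y-intercept at any integer in the box.
Together with the visible shape, these determine p as stated.

y^2 + 3*x + 2*y + 3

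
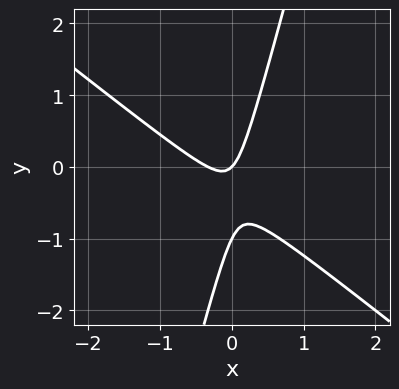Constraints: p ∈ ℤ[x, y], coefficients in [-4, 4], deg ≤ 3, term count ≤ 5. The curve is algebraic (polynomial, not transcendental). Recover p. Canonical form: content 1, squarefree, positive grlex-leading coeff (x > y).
(a) The degree is 2 — no degree-1 curve has this shape.
(b) Against the integer gridlines: one x-axis crossing is at x = 0; the y-axis gridline crossings are at y ∈ {-1, 0}.
(c) Fitting integer coefficients to these (and the overall shape) gives p.

3*x^2 + 3*x*y - y^2 + x - y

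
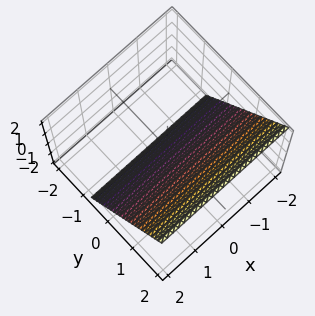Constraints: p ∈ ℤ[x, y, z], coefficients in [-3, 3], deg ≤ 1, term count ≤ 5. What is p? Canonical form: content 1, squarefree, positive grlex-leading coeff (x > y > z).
1. The degree is 1 — the surface is flat (a plane).
2. Checking where it meets the axes: it crosses the z-axis at the gridline z = -1; no x-intercept at any integer in the box.
3. Putting this together gives p.

3*y - 2*z - 2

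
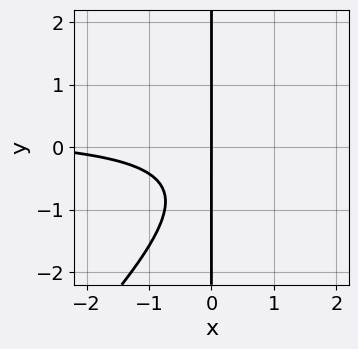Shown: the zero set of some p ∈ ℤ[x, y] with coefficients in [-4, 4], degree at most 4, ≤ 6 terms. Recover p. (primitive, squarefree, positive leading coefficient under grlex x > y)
3*x^2*y - 3*x*y^2 - x^2 - 3*x*y - 3*x

(a) Degree: the shape is more complex than any degree-2 curve, so deg p = 3.
(b) Checking where it meets the axes: the visible y-axis segment lies entirely on the curve; it crosses the x-axis at the gridline x = 0.
(c) Putting this together gives p.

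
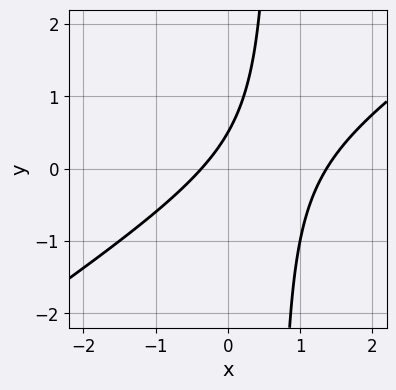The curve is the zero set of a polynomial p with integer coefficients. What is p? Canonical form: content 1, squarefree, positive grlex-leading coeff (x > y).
2*x^2 - 3*x*y - 2*x + 2*y - 1

1. deg p = 2. No degree-1 curve has this shape.
2. Putting this together gives p.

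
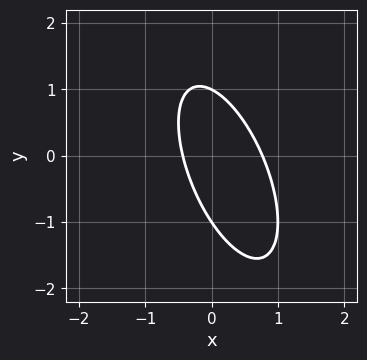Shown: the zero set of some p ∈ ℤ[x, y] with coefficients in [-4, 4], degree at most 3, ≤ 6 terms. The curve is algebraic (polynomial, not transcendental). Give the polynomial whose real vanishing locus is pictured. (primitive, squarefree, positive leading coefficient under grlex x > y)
deg p = 2. The shape is more complex than any degree-1 curve.
From the visible intercepts: the y-axis gridline crossings are at y ∈ {-1, 1}.
These observations pin down the coefficients.

3*x^2 + 2*x*y + y^2 - x - 1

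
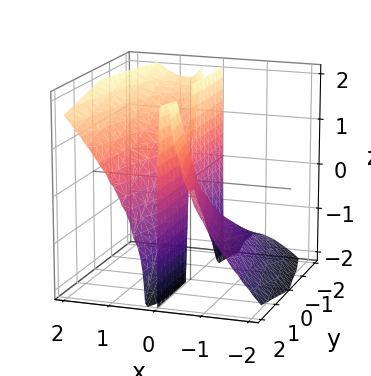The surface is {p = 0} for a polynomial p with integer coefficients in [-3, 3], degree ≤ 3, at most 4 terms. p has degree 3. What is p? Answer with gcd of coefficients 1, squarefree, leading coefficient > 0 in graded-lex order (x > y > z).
3*x^3 - 3*x^2*z - x*y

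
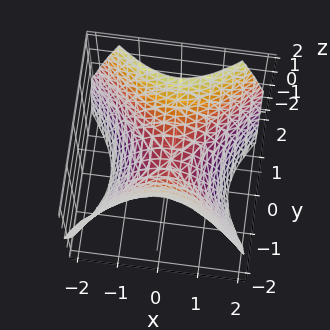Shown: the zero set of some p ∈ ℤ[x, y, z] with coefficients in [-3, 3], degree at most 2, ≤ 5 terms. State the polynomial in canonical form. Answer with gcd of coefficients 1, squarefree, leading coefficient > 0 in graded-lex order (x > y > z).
x^2 - y^2 + z

1. deg p = 2.
2. Symmetries: the y ↦ −y reflection is a symmetry, so y appears only in even powers; the x ↦ −x reflection is a symmetry, so x appears only in even powers.
3. Reading off the gridlines: one y-axis crossing is at y = 0; it meets the z-axis at z = 0 (among the integer gridlines); it meets the x-axis at x = 0 (among the integer gridlines).
4. Assembling these constraints gives the stated polynomial.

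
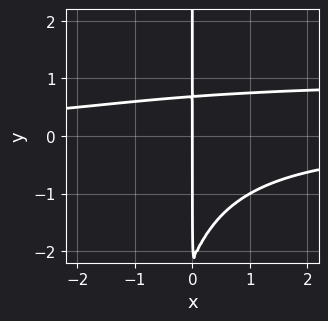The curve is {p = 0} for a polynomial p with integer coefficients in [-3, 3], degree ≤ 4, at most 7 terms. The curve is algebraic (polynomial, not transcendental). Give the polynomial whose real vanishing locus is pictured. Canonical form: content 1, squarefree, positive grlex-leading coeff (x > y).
First, the degree is 4 — no degree-3 curve has this shape.
Then, observable constraints: the visible y-axis segment lies entirely on the curve; it crosses the x-axis at the gridline x = 0.
Finally, together with the visible shape, these determine p as stated.

2*x^2*y^2 - 2*x^2*y + 2*x*y^2 + 3*x*y - 3*x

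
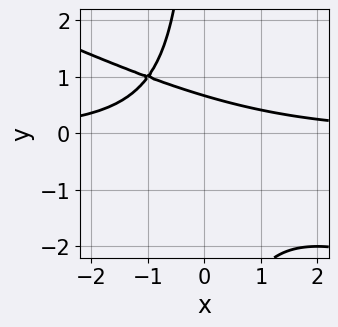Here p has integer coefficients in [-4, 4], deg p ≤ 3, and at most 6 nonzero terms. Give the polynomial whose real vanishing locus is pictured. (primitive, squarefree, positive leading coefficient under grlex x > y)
First, deg p = 3. No degree-2 curve has this shape.
Then, from the axis intercepts and sections: the curve avoids every integer x-axis point in the box.
Finally, together with the visible shape, these determine p as stated.

x^2*y + 2*x*y^2 + 3*y - 2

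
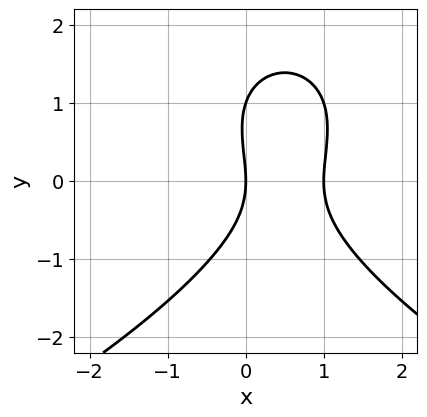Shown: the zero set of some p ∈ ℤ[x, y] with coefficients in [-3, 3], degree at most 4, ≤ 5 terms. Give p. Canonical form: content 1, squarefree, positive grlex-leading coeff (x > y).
y^3 + 3*x^2 - y^2 - 3*x

First, degree: no degree-2 curve has this shape, so deg p = 3.
Next, observable constraints: among the integer gridlines, it crosses the y-axis at y ∈ {0, 1}; the x-axis gridline crossings are at x ∈ {0, 1}.
Finally, matching integer coefficients to the picture gives p.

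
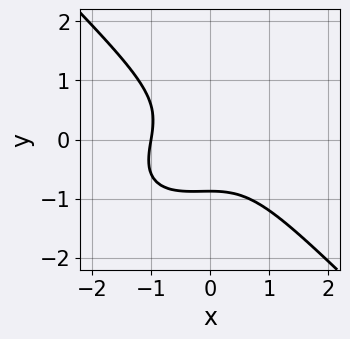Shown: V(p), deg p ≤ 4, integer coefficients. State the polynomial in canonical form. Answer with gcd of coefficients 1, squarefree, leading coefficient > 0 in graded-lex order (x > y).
2*x^3 - x^2*y + 3*y^3 + 2

1. deg p = 3. No degree-2 curve has this shape.
2. Against the integer gridlines: it meets the x-axis at x = -1 (among the integer gridlines).
3. Solving for integer coefficients yields p as stated.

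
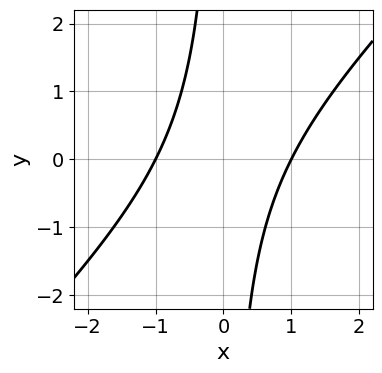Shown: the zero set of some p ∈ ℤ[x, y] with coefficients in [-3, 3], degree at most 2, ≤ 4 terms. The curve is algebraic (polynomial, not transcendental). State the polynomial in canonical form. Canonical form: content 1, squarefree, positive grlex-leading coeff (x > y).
x^2 - x*y - 1

First, the degree is 2 — no degree-1 curve has this shape.
Then, reading off the gridlines: it misses every integer gridline on the y-axis; the x-axis gridline crossings are at x ∈ {-1, 1}.
Finally, fitting integer coefficients to these (and the overall shape) gives p.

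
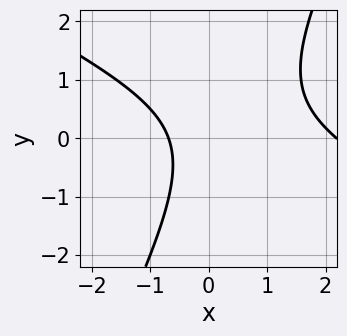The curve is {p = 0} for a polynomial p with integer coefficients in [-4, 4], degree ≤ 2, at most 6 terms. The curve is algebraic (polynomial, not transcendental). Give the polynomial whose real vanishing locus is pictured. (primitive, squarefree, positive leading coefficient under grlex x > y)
(a) The degree is 2 — the shape is more complex than any degree-1 curve.
(b) From the visible intercepts: no y-intercept at any integer in the box.
(c) The integer polynomial consistent with all of this is the stated p.

2*x^2 + 3*x*y - 2*y^2 - 3*x - 3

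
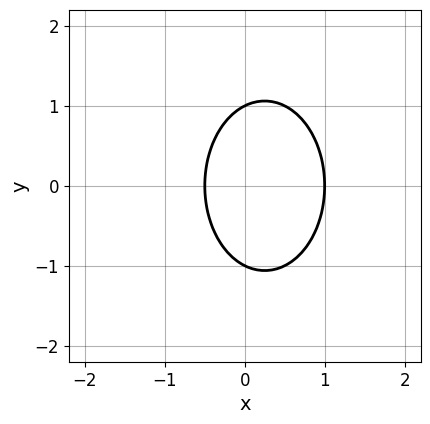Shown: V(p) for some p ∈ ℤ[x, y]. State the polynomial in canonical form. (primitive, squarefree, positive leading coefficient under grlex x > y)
2*x^2 + y^2 - x - 1

First, degree: the shape is more complex than any degree-1 curve, so deg p = 2.
Then, symmetries: it's symmetric under y → −y, forcing even powers of y.
Then, checking where it meets the axes: the y-axis gridline crossings are at y ∈ {-1, 1}; it meets the x-axis at x = 1 (among the integer gridlines).
Finally, fitting integer coefficients to these (and the overall shape) gives p.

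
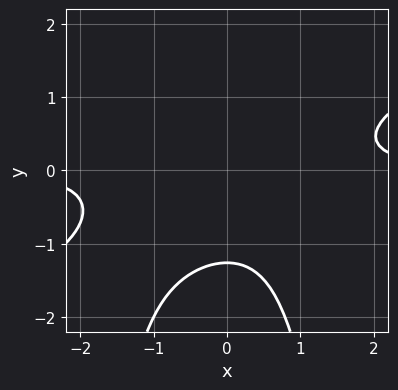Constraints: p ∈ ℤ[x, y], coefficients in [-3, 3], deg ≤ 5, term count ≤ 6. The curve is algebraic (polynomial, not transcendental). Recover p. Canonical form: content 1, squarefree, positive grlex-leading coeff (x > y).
x^3*y - 2*x^2*y^2 - y^3 - 2

1. deg p = 4. The shape is more complex than any degree-3 curve.
2. Reading off the gridlines: the curve avoids every integer x-axis point in the box.
3. The integer polynomial consistent with all of this is the stated p.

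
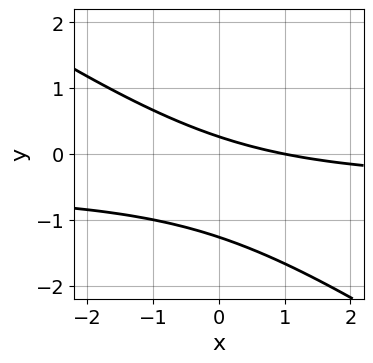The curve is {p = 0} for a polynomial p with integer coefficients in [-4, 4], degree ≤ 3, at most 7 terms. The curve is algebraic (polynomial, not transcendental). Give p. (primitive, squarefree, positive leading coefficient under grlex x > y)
2*x*y + 3*y^2 + x + 3*y - 1

First, deg p = 2.
Then, checking where it meets the axes: one x-axis crossing is at x = 1.
Finally, putting this together gives p.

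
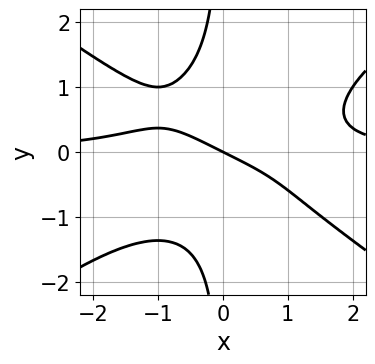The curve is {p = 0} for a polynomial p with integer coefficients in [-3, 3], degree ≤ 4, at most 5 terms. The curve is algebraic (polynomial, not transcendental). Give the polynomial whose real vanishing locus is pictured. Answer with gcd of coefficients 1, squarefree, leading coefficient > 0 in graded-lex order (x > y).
x^3*y - 2*x*y^3 - x - 2*y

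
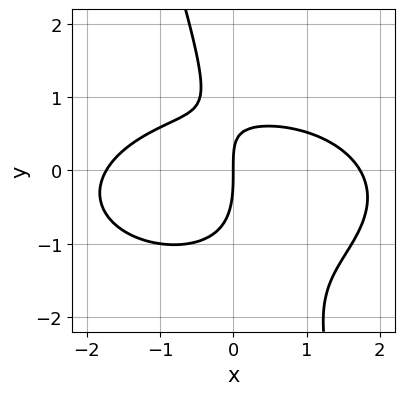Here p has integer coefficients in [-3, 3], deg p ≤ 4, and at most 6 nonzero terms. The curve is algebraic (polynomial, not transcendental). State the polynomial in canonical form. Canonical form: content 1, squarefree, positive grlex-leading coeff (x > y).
The degree is 3 — a generic line meets the curve in up to 3 points.
Against the integer gridlines: it crosses the x-axis at the gridline x = 0; it crosses the y-axis at the gridline y = 0.
Putting this together gives p.

x^3 + 3*x*y^2 + y^3 + 2*x*y - 3*x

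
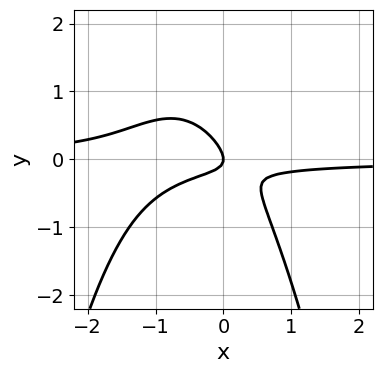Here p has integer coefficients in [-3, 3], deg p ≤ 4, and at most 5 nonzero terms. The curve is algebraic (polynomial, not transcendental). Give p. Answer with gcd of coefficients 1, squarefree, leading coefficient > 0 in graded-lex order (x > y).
3*x^2*y + 3*x*y + 3*y^2 + x

First, deg p = 3.
Next, reading off the gridlines: it meets the y-axis at y = 0 (among the integer gridlines); one x-axis crossing is at x = 0.
Finally, putting this together gives p.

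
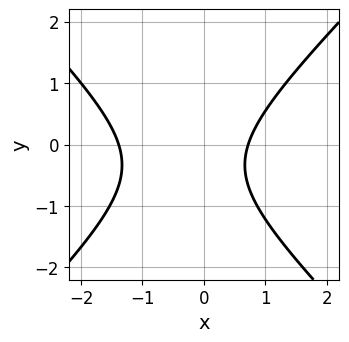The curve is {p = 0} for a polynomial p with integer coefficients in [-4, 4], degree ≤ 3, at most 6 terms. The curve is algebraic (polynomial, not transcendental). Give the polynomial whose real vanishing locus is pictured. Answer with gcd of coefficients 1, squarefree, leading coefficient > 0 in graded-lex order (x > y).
Degree: the shape is more complex than any degree-1 curve, so deg p = 2.
Checking where it meets the axes: the curve avoids every integer y-axis point in the box.
Solving for integer coefficients yields p as stated.

3*x^2 - 3*y^2 + 2*x - 2*y - 3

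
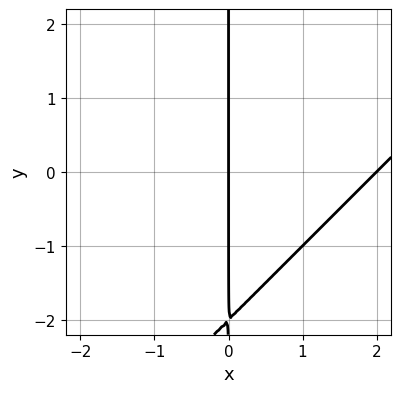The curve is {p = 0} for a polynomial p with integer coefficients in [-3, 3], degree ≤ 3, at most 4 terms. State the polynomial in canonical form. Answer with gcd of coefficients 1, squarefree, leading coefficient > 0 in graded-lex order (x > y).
x^2 - x*y - 2*x

(a) Degree: no degree-1 curve has this shape, so deg p = 2.
(b) Reading off the gridlines: the x-axis gridline crossings are at x ∈ {0, 2}; every point of the y-axis in the box is on the curve.
(c) Together with the visible shape, these determine p as stated.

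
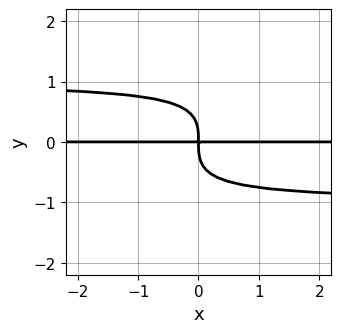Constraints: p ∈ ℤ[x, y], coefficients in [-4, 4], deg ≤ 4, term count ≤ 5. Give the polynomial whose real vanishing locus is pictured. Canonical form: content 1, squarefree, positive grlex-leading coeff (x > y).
Degree: a generic line meets the curve in up to 4 points, so deg p = 4.
Checking where it meets the axes: every point of the x-axis in the box is on the curve.
The integer polynomial consistent with all of this is the stated p.

x*y^3 - y^4 - x*y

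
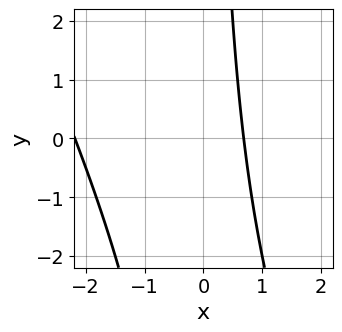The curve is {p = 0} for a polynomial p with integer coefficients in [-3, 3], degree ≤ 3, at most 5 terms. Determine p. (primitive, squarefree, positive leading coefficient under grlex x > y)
1. The degree is 2 — the shape is more complex than any degree-1 curve.
2. Against the integer gridlines: the curve avoids every integer y-axis point in the box.
3. Assembling these constraints gives the stated polynomial.

2*x^2 + x*y + 3*x - 3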